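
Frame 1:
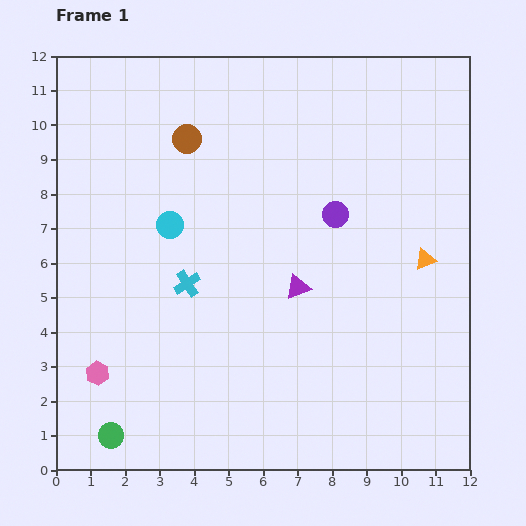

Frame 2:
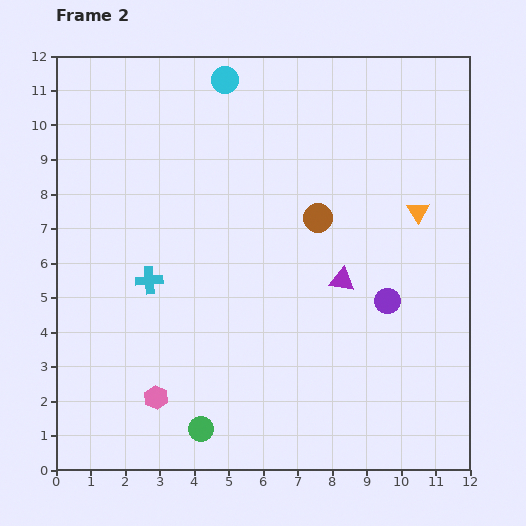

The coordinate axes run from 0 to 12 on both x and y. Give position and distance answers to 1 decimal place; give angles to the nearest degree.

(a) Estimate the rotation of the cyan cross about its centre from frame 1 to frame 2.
29° clockwise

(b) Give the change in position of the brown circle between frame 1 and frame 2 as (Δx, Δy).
(3.8, -2.3)

The brown circle was at (3.8, 9.6) in frame 1 and (7.6, 7.3) in frame 2.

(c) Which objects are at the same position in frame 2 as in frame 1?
none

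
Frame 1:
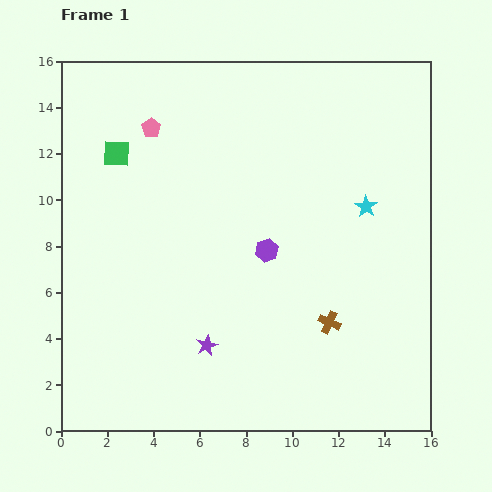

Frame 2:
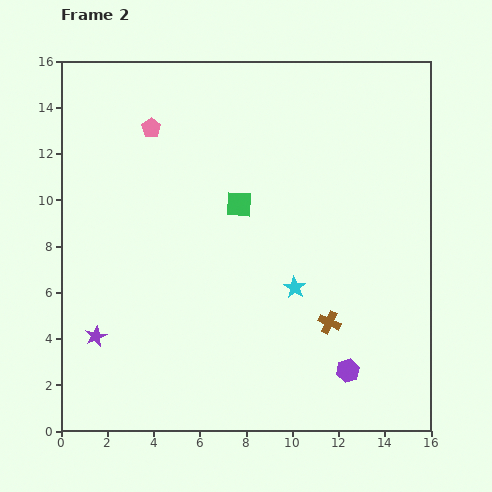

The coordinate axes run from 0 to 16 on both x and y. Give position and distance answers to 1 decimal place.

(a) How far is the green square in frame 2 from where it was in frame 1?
5.7

The green square moved from (2.4, 12.0) to (7.7, 9.8), a distance of √(5.3² + 2.2²) ≈ 5.7.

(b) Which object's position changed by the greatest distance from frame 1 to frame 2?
the purple hexagon

(moved 6.3; next 5.7)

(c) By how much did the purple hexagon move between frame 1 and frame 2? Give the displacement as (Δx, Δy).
(3.5, -5.2)

The purple hexagon was at (8.9, 7.8) in frame 1 and (12.4, 2.6) in frame 2.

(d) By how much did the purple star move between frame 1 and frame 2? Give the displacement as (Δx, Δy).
(-4.8, 0.4)

The purple star was at (6.3, 3.7) in frame 1 and (1.5, 4.1) in frame 2.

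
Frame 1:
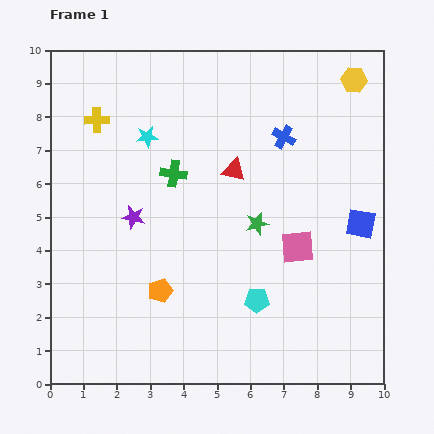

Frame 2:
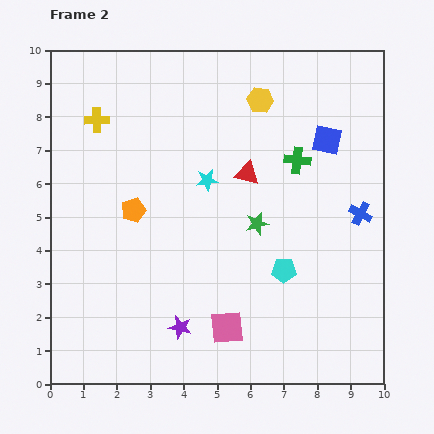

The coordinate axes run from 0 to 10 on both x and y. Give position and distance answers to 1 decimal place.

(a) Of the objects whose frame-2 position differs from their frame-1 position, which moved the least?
the red triangle

(moved 0.4)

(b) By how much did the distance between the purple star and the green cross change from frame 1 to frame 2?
+4.3

Distance in frame 1: 1.8. Distance in frame 2: 6.1.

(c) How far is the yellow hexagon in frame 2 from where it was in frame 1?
2.9

The yellow hexagon moved from (9.1, 9.1) to (6.3, 8.5), a distance of √(2.8² + 0.6²) ≈ 2.9.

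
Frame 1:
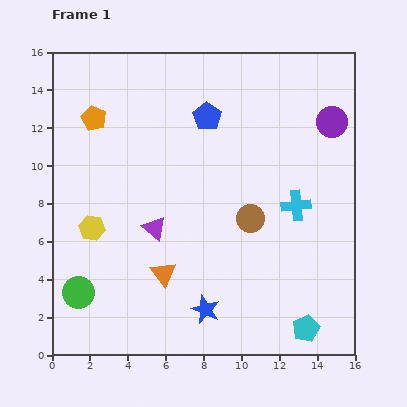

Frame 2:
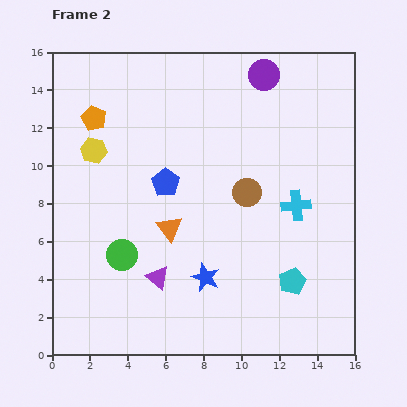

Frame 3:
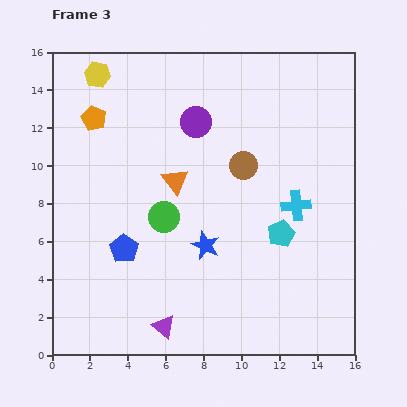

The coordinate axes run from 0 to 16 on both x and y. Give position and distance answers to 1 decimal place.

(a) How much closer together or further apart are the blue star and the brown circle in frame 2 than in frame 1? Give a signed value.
-0.4

Distance in frame 1: 5.4. Distance in frame 2: 5.0.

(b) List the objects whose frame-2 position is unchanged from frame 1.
the orange pentagon, the cyan cross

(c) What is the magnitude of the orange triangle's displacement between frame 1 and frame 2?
2.4

The orange triangle moved from (5.9, 4.3) to (6.2, 6.7), a distance of √(0.3² + 2.4²) ≈ 2.4.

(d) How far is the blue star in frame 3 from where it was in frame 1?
3.4

The blue star moved from (8.1, 2.4) to (8.1, 5.8), a distance of √(0.0² + 3.4²) ≈ 3.4.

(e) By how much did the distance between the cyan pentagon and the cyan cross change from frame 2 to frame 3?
-2.3

Distance in frame 2: 4.0. Distance in frame 3: 1.7.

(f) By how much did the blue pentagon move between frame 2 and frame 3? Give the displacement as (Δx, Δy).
(-2.2, -3.5)

The blue pentagon was at (6.0, 9.1) in frame 2 and (3.8, 5.6) in frame 3.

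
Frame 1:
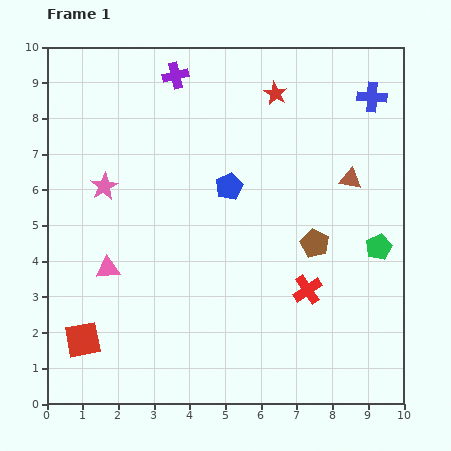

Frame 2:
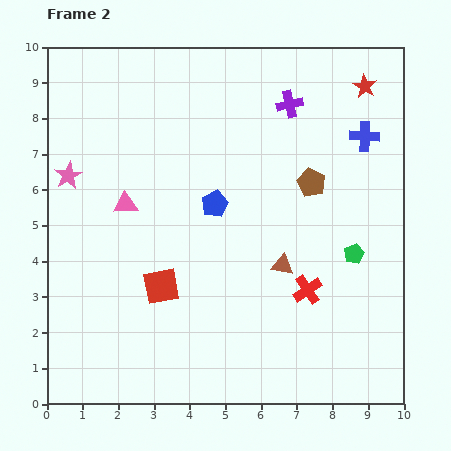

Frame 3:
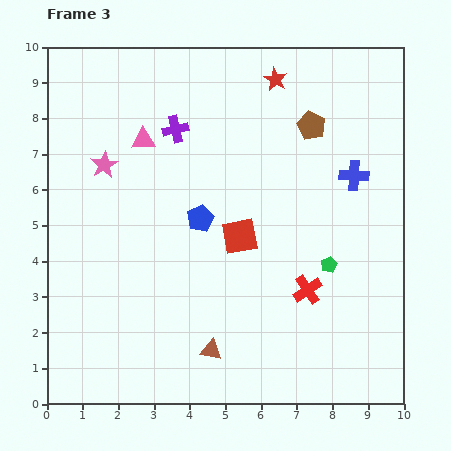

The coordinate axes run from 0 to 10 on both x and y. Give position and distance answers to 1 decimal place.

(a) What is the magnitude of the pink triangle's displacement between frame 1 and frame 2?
1.9

The pink triangle moved from (1.7, 3.8) to (2.2, 5.6), a distance of √(0.5² + 1.8²) ≈ 1.9.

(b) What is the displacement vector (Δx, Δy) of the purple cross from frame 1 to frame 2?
(3.2, -0.8)

The purple cross was at (3.6, 9.2) in frame 1 and (6.8, 8.4) in frame 2.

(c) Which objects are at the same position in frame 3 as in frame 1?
the red cross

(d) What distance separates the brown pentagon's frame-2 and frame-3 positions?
1.6

The brown pentagon moved from (7.4, 6.2) to (7.4, 7.8), a distance of √(0.0² + 1.6²) ≈ 1.6.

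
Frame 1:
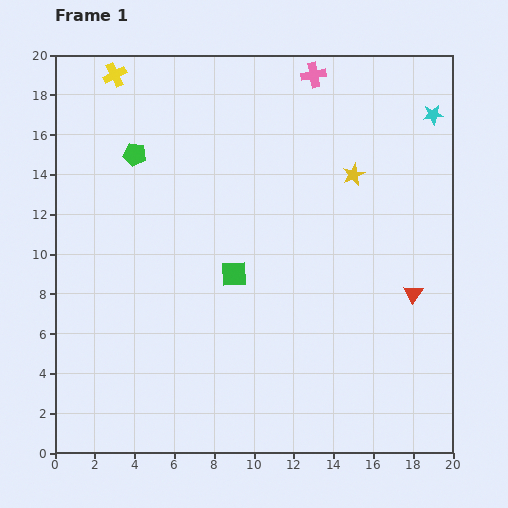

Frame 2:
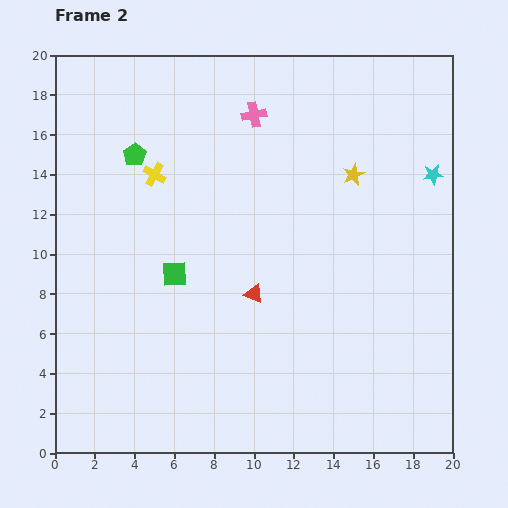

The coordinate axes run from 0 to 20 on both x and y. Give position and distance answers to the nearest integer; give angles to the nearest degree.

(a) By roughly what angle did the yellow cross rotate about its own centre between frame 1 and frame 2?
33° counter-clockwise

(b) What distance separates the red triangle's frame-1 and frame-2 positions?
8

The red triangle moved from (18, 8) to (10, 8), a distance of √(8² + 0²) ≈ 8.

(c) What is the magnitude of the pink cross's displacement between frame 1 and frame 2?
4

The pink cross moved from (13, 19) to (10, 17), a distance of √(3² + 2²) ≈ 4.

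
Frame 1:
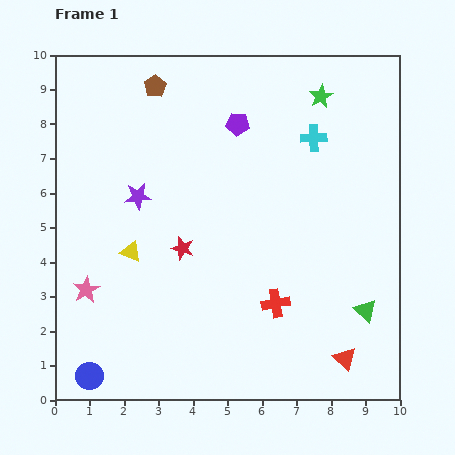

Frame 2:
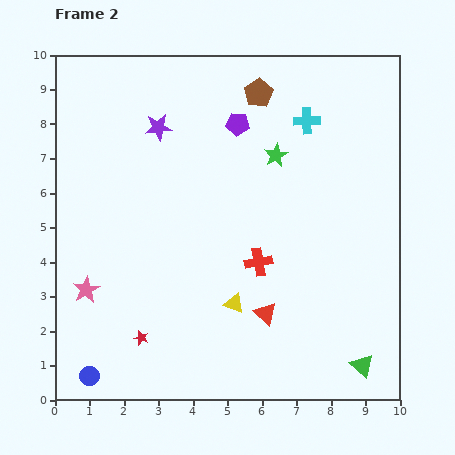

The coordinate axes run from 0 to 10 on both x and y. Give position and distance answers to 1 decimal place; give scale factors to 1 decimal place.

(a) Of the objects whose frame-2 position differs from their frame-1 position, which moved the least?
the cyan cross

(moved 0.5)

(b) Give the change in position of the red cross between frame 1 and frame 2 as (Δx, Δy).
(-0.5, 1.2)

The red cross was at (6.4, 2.8) in frame 1 and (5.9, 4.0) in frame 2.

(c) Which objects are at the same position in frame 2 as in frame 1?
the purple pentagon, the pink star, the blue circle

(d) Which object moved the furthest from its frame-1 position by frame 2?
the yellow triangle

(moved 3.4; next 3.0)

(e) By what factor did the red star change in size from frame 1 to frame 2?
0.6×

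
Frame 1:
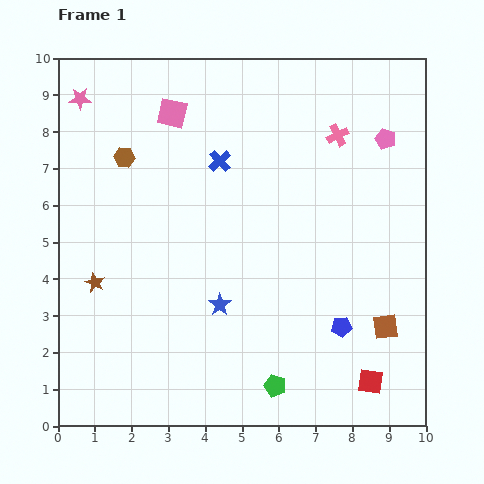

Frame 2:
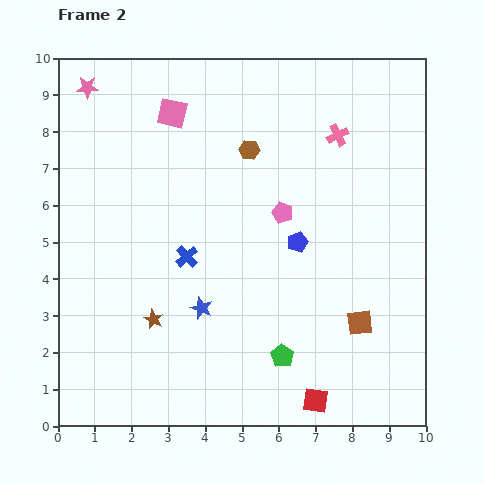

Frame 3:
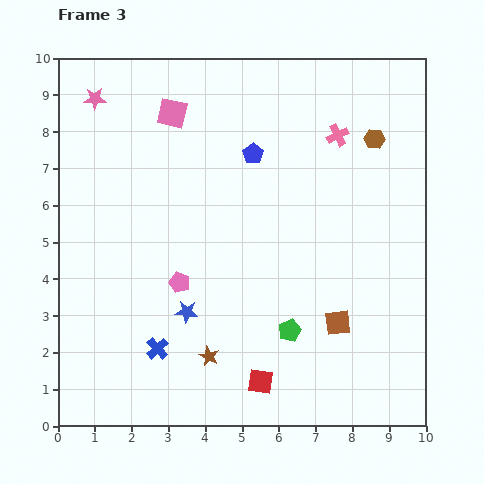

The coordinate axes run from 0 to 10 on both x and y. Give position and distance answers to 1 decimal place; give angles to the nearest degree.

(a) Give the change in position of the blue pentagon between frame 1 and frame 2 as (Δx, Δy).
(-1.2, 2.3)

The blue pentagon was at (7.7, 2.7) in frame 1 and (6.5, 5.0) in frame 2.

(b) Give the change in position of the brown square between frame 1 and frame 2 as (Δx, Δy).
(-0.7, 0.1)

The brown square was at (8.9, 2.7) in frame 1 and (8.2, 2.8) in frame 2.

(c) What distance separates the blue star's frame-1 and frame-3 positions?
0.9

The blue star moved from (4.4, 3.3) to (3.5, 3.1), a distance of √(0.9² + 0.2²) ≈ 0.9.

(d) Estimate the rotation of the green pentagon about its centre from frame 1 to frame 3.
31° clockwise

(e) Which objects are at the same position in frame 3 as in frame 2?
the pink square, the pink cross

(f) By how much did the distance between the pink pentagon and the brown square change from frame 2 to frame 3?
+0.7

Distance in frame 2: 3.7. Distance in frame 3: 4.4.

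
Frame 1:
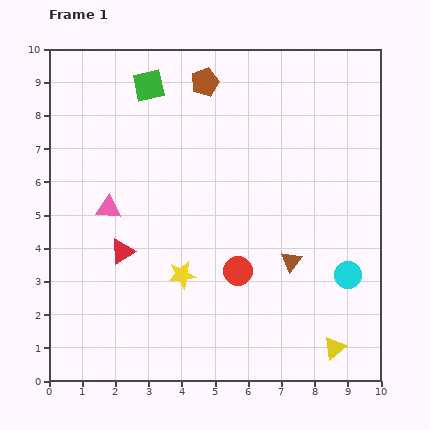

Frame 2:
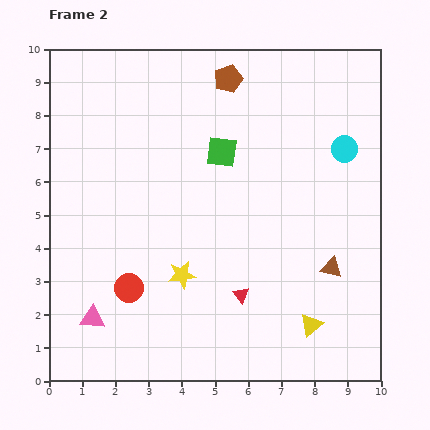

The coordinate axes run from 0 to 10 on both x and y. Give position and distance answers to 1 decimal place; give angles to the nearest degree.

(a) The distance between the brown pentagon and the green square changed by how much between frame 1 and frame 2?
+0.5

Distance in frame 1: 1.7. Distance in frame 2: 2.2.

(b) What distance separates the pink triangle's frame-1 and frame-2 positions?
3.3

The pink triangle moved from (1.8, 5.2) to (1.3, 1.9), a distance of √(0.5² + 3.3²) ≈ 3.3.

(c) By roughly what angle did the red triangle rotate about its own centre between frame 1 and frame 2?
37° counter-clockwise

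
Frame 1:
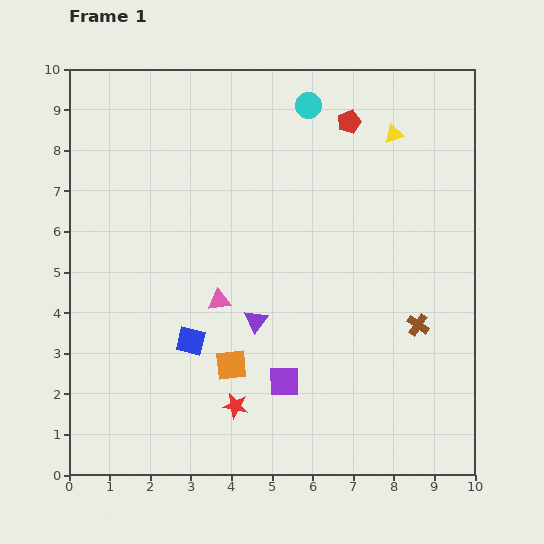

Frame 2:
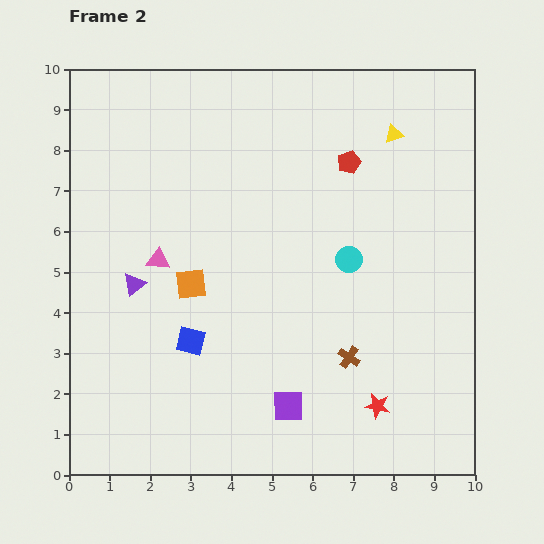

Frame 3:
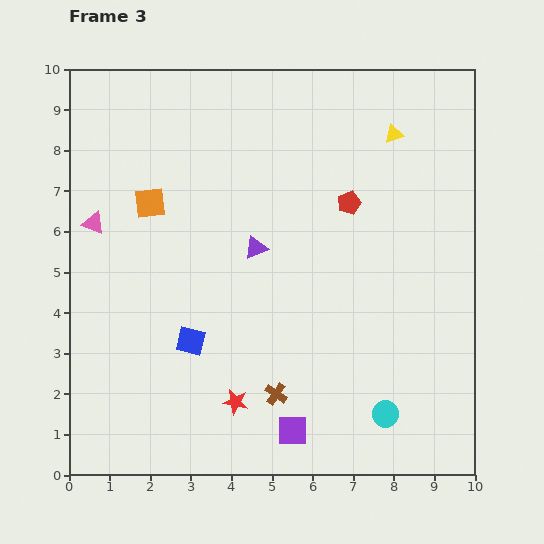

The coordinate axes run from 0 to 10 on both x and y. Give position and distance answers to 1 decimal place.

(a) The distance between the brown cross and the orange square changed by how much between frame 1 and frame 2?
-0.4

Distance in frame 1: 4.7. Distance in frame 2: 4.3.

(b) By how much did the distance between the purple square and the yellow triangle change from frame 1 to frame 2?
+0.5

Distance in frame 1: 6.7. Distance in frame 2: 7.2.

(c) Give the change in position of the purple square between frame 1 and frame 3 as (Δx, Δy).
(0.2, -1.2)

The purple square was at (5.3, 2.3) in frame 1 and (5.5, 1.1) in frame 3.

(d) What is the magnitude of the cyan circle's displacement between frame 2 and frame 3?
3.9

The cyan circle moved from (6.9, 5.3) to (7.8, 1.5), a distance of √(0.9² + 3.8²) ≈ 3.9.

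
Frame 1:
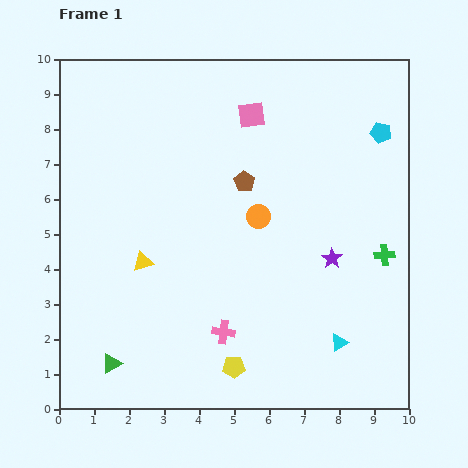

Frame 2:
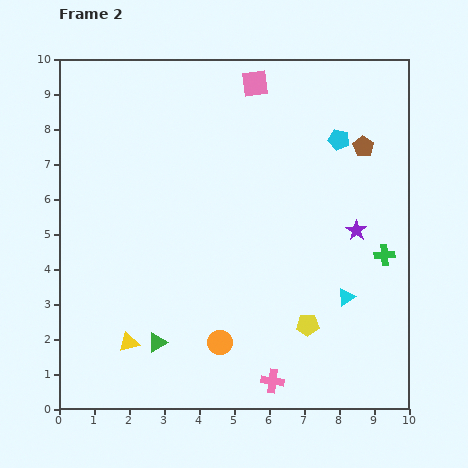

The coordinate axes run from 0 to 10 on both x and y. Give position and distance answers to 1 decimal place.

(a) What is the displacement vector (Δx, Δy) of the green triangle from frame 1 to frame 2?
(1.3, 0.6)

The green triangle was at (1.5, 1.3) in frame 1 and (2.8, 1.9) in frame 2.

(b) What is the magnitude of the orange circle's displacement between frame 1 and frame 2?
3.8

The orange circle moved from (5.7, 5.5) to (4.6, 1.9), a distance of √(1.1² + 3.6²) ≈ 3.8.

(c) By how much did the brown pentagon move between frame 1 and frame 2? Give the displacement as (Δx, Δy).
(3.4, 1.0)

The brown pentagon was at (5.3, 6.5) in frame 1 and (8.7, 7.5) in frame 2.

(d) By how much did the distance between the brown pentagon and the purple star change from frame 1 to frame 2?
-0.9

Distance in frame 1: 3.3. Distance in frame 2: 2.4.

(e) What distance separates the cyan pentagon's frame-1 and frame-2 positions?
1.2

The cyan pentagon moved from (9.2, 7.9) to (8.0, 7.7), a distance of √(1.2² + 0.2²) ≈ 1.2.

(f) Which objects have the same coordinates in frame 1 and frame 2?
the green cross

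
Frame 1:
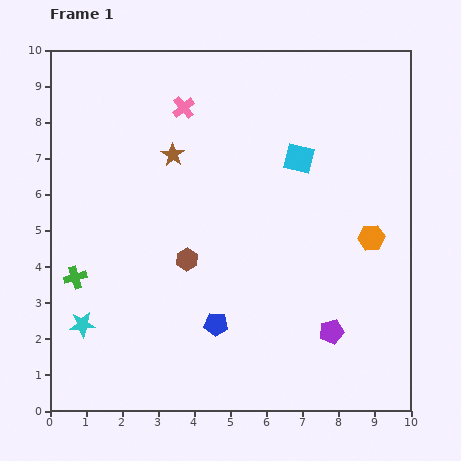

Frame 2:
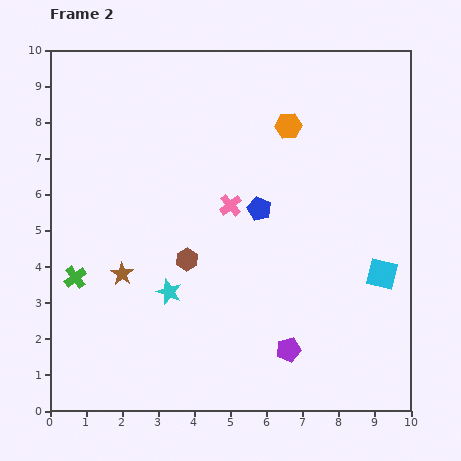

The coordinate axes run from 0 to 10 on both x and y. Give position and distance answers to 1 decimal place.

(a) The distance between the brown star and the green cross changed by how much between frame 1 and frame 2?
-3.0

Distance in frame 1: 4.3. Distance in frame 2: 1.3.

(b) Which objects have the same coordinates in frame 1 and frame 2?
the brown hexagon, the green cross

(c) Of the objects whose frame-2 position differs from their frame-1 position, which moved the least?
the purple pentagon

(moved 1.3)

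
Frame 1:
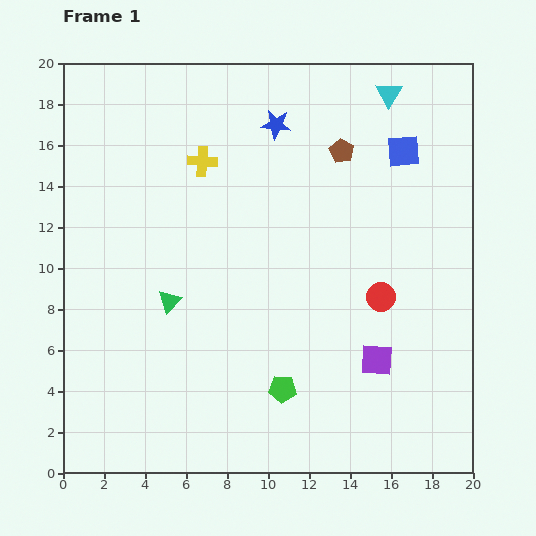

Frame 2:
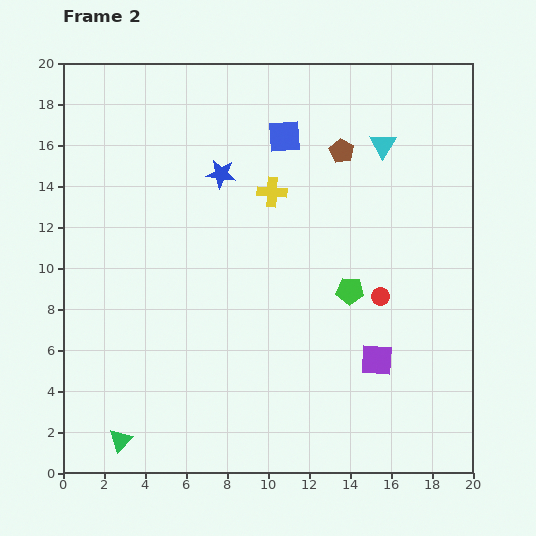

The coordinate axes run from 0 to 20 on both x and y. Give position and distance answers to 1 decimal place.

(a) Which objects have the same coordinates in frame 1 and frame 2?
the purple square, the red circle, the brown pentagon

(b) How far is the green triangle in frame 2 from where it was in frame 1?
7.2

The green triangle moved from (5.2, 8.4) to (2.8, 1.6), a distance of √(2.4² + 6.8²) ≈ 7.2.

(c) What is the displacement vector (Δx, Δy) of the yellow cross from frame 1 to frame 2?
(3.4, -1.5)

The yellow cross was at (6.8, 15.2) in frame 1 and (10.2, 13.7) in frame 2.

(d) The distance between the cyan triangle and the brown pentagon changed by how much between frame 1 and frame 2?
-1.6

Distance in frame 1: 3.6. Distance in frame 2: 2.0.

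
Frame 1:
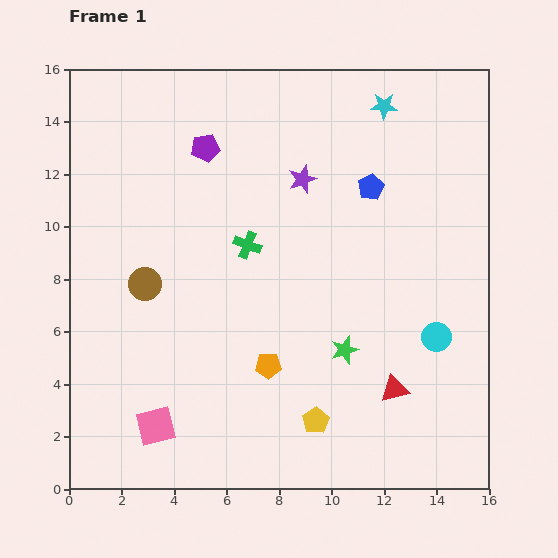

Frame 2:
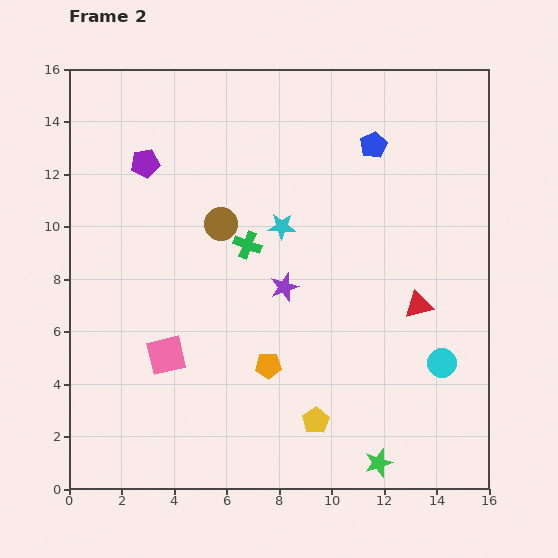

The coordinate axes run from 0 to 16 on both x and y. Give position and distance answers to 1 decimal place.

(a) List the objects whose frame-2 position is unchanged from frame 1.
the green cross, the orange pentagon, the yellow pentagon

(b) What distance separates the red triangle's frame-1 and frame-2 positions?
3.3

The red triangle moved from (12.4, 3.8) to (13.3, 7.0), a distance of √(0.9² + 3.2²) ≈ 3.3.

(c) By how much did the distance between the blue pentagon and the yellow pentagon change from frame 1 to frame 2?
+1.6

Distance in frame 1: 9.1. Distance in frame 2: 10.7.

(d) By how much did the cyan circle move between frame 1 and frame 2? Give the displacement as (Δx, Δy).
(0.2, -1.0)

The cyan circle was at (14.0, 5.8) in frame 1 and (14.2, 4.8) in frame 2.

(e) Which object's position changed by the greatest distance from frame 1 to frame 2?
the cyan star

(moved 6.0; next 4.5)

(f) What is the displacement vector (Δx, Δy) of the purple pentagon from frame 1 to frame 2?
(-2.3, -0.6)

The purple pentagon was at (5.2, 13.0) in frame 1 and (2.9, 12.4) in frame 2.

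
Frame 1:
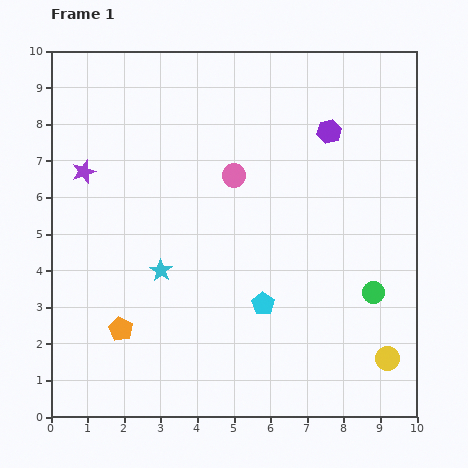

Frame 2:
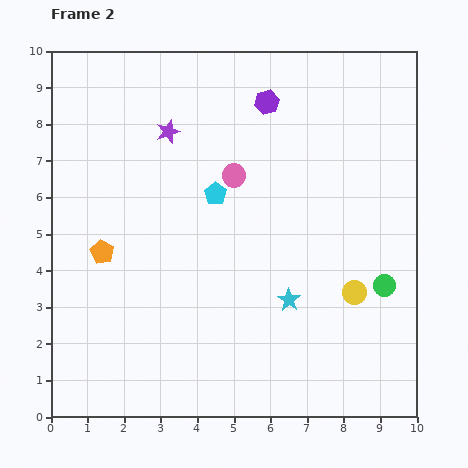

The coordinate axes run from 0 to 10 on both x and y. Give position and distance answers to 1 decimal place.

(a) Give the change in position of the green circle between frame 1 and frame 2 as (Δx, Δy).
(0.3, 0.2)

The green circle was at (8.8, 3.4) in frame 1 and (9.1, 3.6) in frame 2.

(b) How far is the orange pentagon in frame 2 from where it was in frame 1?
2.2

The orange pentagon moved from (1.9, 2.4) to (1.4, 4.5), a distance of √(0.5² + 2.1²) ≈ 2.2.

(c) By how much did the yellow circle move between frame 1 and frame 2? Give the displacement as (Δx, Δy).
(-0.9, 1.8)

The yellow circle was at (9.2, 1.6) in frame 1 and (8.3, 3.4) in frame 2.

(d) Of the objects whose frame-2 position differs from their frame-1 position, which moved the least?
the green circle

(moved 0.4)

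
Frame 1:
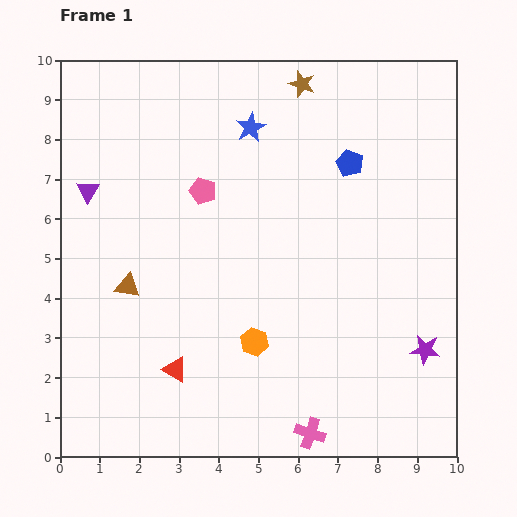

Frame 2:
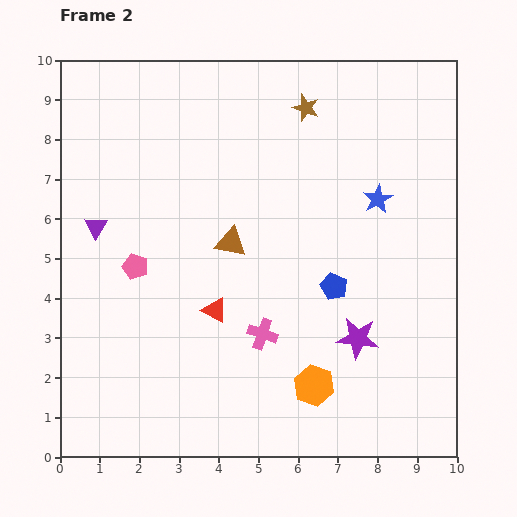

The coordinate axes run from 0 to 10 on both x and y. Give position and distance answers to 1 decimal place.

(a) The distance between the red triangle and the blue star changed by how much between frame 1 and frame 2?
-1.4

Distance in frame 1: 6.4. Distance in frame 2: 5.0.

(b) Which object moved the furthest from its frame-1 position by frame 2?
the blue star

(moved 3.7; next 3.1)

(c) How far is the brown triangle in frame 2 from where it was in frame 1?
2.8

The brown triangle moved from (1.7, 4.3) to (4.3, 5.4), a distance of √(2.6² + 1.1²) ≈ 2.8.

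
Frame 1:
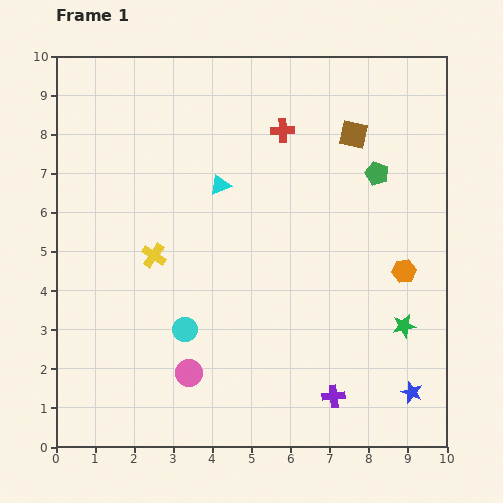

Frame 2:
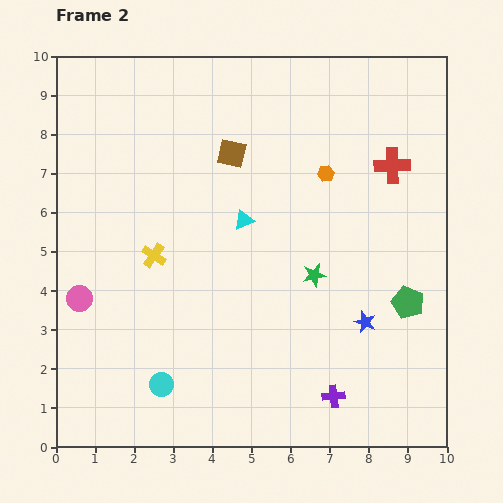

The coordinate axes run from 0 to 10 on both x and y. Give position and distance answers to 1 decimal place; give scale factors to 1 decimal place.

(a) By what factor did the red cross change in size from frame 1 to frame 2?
1.5×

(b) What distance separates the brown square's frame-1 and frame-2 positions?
3.1

The brown square moved from (7.6, 8.0) to (4.5, 7.5), a distance of √(3.1² + 0.5²) ≈ 3.1.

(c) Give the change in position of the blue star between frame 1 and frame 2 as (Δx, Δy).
(-1.2, 1.8)

The blue star was at (9.1, 1.4) in frame 1 and (7.9, 3.2) in frame 2.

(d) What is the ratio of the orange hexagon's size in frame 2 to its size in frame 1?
0.7×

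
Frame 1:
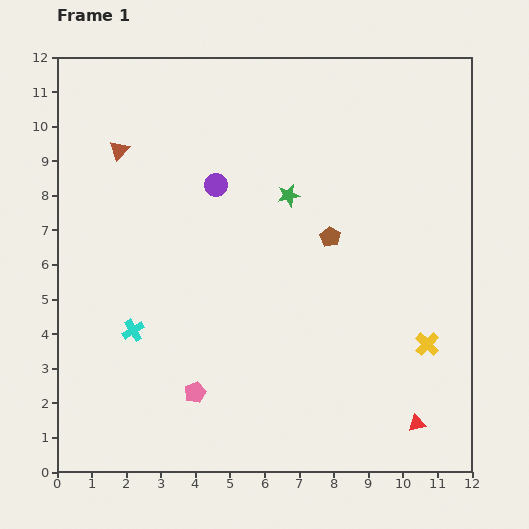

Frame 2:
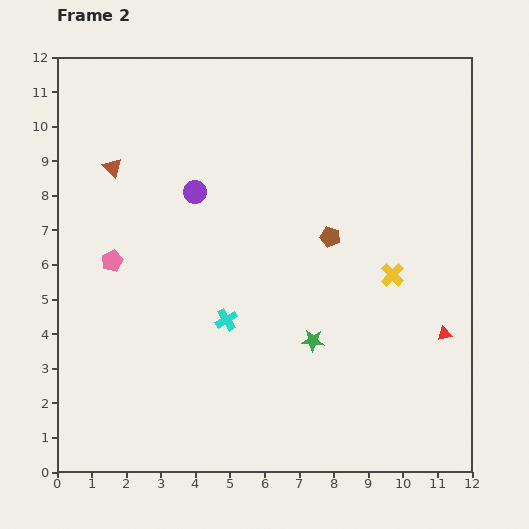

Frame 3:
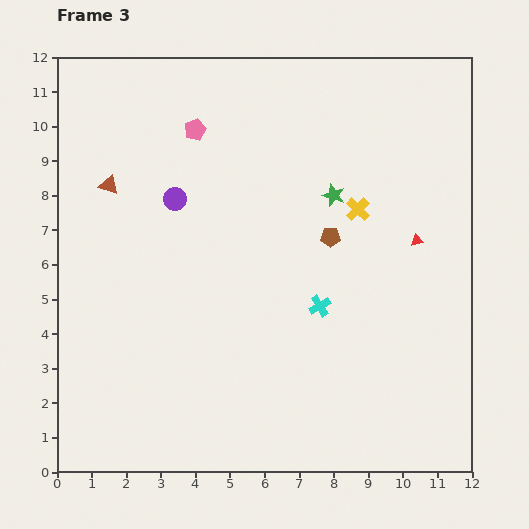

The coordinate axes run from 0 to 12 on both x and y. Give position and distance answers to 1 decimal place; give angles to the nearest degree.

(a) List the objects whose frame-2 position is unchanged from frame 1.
the brown pentagon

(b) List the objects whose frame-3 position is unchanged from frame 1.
the brown pentagon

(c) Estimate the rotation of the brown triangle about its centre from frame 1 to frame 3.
52° counter-clockwise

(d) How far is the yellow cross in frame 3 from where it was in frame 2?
2.1

The yellow cross moved from (9.7, 5.7) to (8.7, 7.6), a distance of √(1.0² + 1.9²) ≈ 2.1.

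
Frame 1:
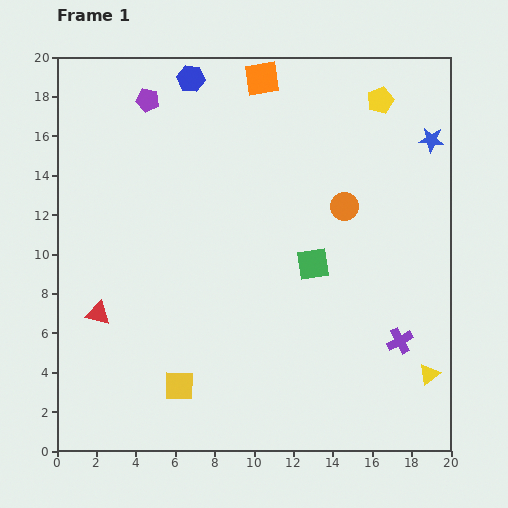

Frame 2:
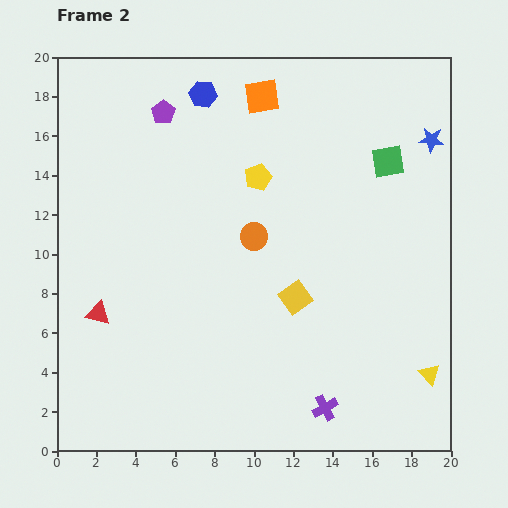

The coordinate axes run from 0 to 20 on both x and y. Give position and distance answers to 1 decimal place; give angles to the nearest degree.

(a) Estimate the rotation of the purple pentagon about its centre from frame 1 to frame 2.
25° clockwise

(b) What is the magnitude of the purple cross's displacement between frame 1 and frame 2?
5.1

The purple cross moved from (17.4, 5.6) to (13.6, 2.2), a distance of √(3.8² + 3.4²) ≈ 5.1.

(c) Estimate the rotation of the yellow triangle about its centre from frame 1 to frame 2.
34° counter-clockwise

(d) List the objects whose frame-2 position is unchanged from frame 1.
the red triangle, the blue star, the yellow triangle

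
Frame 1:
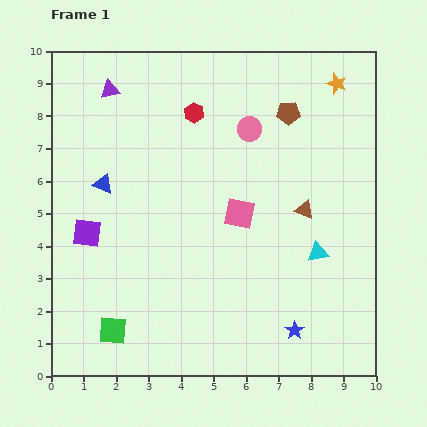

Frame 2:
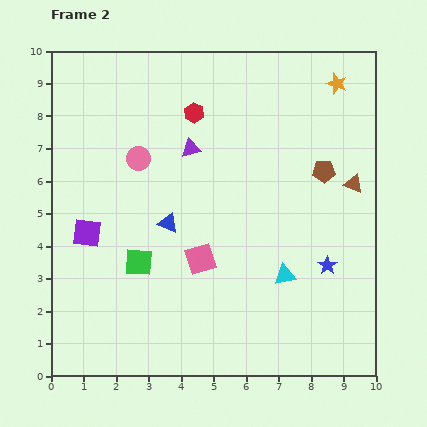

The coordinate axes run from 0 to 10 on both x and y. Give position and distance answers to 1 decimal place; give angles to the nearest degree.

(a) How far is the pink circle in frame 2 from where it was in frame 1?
3.5

The pink circle moved from (6.1, 7.6) to (2.7, 6.7), a distance of √(3.4² + 0.9²) ≈ 3.5.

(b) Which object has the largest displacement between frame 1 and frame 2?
the pink circle

(moved 3.5; next 3.1)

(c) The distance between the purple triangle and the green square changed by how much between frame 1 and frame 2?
-3.6

Distance in frame 1: 7.4. Distance in frame 2: 3.8.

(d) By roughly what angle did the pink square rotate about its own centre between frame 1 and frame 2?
28° counter-clockwise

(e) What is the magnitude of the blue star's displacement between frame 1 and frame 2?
2.2

The blue star moved from (7.5, 1.4) to (8.5, 3.4), a distance of √(1.0² + 2.0²) ≈ 2.2.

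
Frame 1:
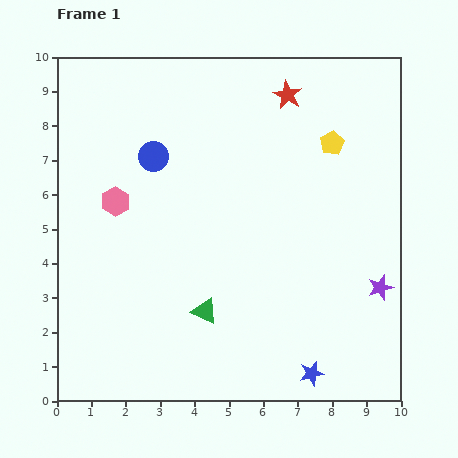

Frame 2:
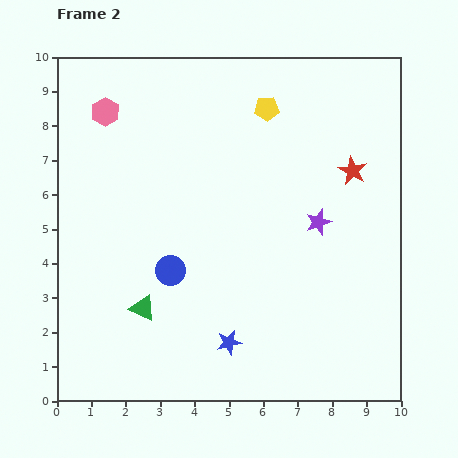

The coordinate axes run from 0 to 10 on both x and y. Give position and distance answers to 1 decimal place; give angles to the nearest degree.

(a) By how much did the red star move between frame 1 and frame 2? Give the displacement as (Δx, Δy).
(1.9, -2.2)

The red star was at (6.7, 8.9) in frame 1 and (8.6, 6.7) in frame 2.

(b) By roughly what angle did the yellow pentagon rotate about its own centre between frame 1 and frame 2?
27° clockwise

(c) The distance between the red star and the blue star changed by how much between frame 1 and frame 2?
-1.9

Distance in frame 1: 8.1. Distance in frame 2: 6.2.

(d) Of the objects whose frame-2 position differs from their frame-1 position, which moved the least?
the green triangle

(moved 1.8)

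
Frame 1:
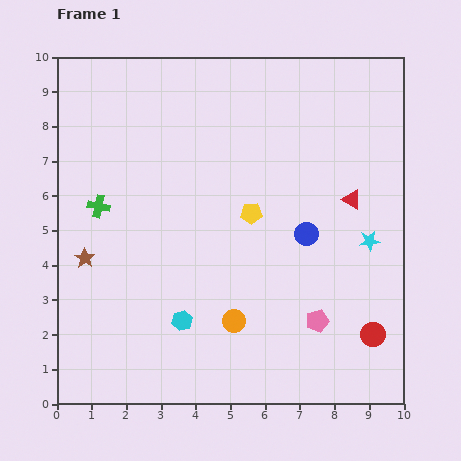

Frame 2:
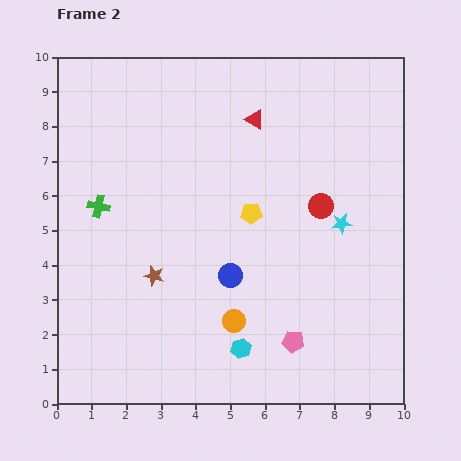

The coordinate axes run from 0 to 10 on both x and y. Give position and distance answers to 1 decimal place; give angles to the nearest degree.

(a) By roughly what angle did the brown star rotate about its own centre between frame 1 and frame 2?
18° counter-clockwise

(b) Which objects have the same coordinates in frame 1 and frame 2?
the green cross, the orange circle, the yellow pentagon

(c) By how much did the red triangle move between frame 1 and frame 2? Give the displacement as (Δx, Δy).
(-2.8, 2.3)

The red triangle was at (8.5, 5.9) in frame 1 and (5.7, 8.2) in frame 2.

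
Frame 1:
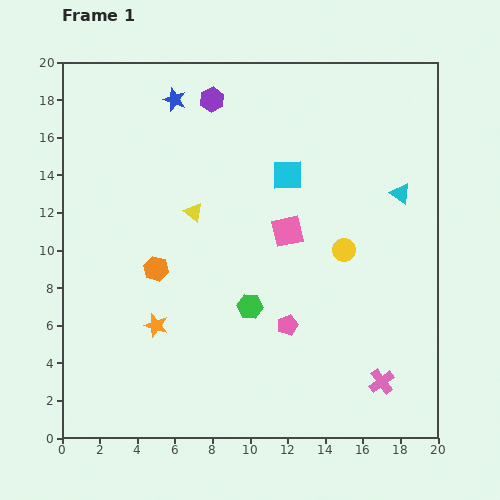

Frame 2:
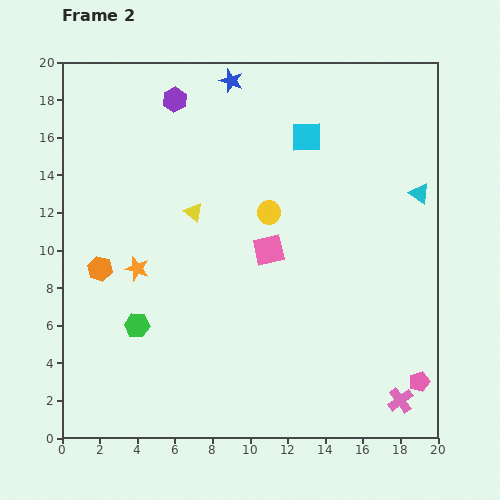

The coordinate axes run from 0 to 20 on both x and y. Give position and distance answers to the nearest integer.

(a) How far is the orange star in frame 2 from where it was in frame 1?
3

The orange star moved from (5, 6) to (4, 9), a distance of √(1² + 3²) ≈ 3.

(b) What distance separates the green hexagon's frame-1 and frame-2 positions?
6

The green hexagon moved from (10, 7) to (4, 6), a distance of √(6² + 1²) ≈ 6.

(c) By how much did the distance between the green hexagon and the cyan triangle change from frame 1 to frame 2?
+7

Distance in frame 1: 10. Distance in frame 2: 17.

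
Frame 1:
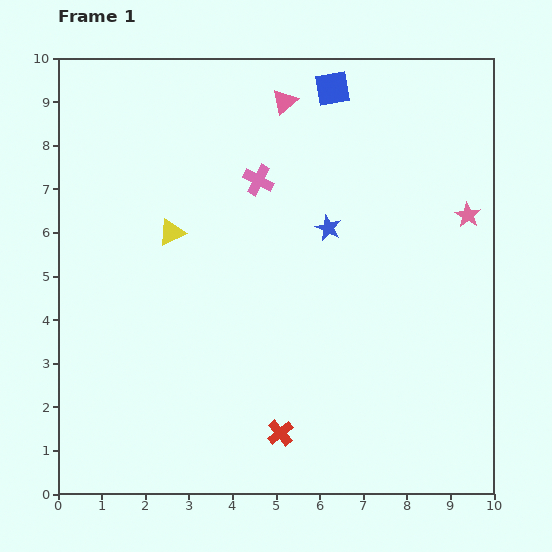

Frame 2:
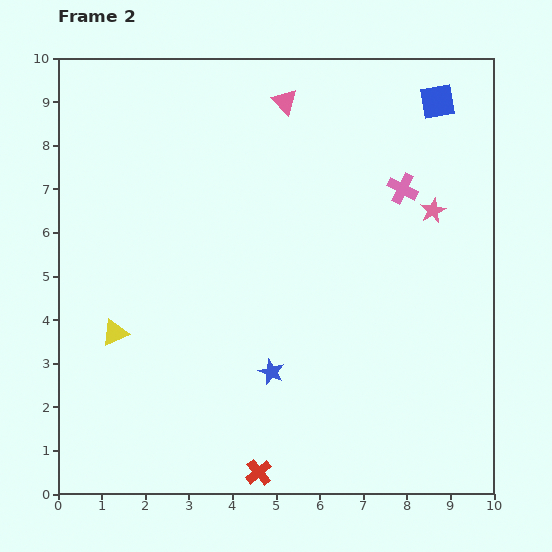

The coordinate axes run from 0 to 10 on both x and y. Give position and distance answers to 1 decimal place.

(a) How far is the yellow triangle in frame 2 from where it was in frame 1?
2.6

The yellow triangle moved from (2.6, 6.0) to (1.3, 3.7), a distance of √(1.3² + 2.3²) ≈ 2.6.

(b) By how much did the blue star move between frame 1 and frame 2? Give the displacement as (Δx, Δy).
(-1.3, -3.3)

The blue star was at (6.2, 6.1) in frame 1 and (4.9, 2.8) in frame 2.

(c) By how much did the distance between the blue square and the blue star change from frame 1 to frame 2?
+4.1

Distance in frame 1: 3.2. Distance in frame 2: 7.3.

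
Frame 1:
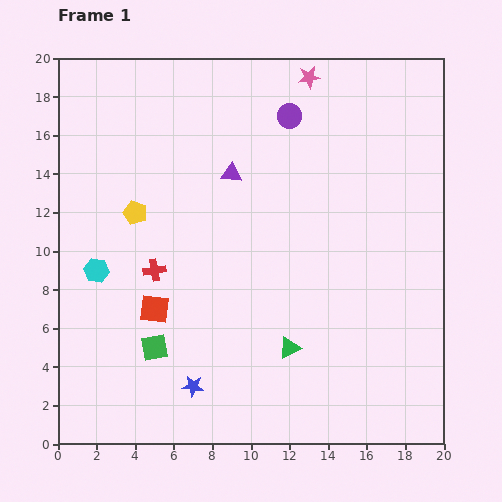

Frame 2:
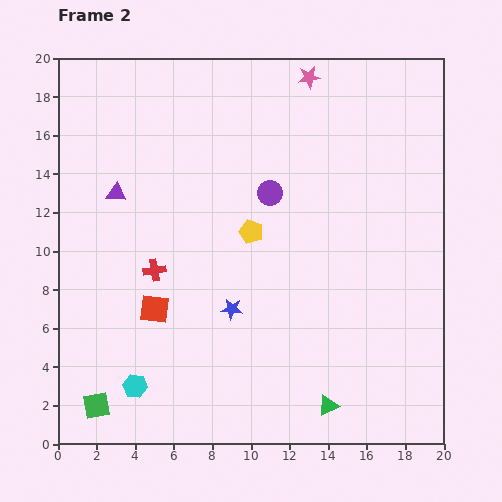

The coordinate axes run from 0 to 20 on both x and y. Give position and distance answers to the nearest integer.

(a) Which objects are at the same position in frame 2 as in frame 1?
the red cross, the red square, the pink star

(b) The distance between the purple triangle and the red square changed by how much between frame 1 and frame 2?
-2

Distance in frame 1: 8. Distance in frame 2: 6.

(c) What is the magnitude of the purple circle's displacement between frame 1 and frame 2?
4

The purple circle moved from (12, 17) to (11, 13), a distance of √(1² + 4²) ≈ 4.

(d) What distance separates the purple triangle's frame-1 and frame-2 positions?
6

The purple triangle moved from (9, 14) to (3, 13), a distance of √(6² + 1²) ≈ 6.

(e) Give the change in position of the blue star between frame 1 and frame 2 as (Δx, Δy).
(2, 4)

The blue star was at (7, 3) in frame 1 and (9, 7) in frame 2.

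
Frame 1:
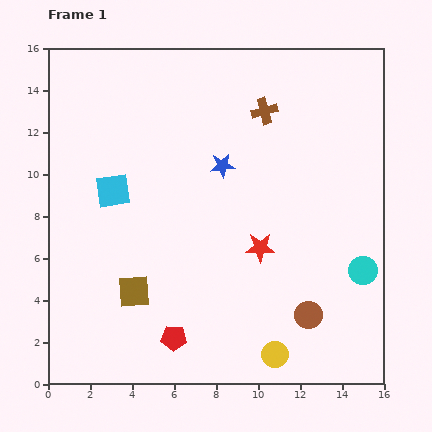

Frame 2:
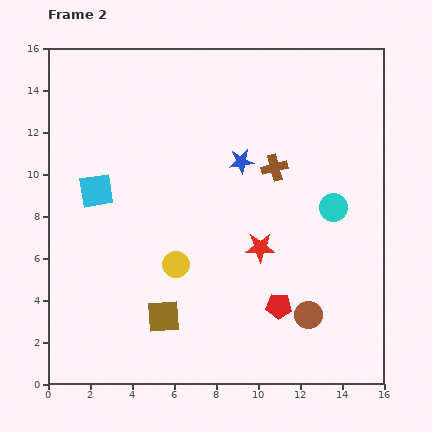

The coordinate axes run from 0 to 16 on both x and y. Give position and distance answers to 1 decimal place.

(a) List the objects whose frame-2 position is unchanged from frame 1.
the red star, the brown circle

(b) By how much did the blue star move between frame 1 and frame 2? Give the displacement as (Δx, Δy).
(0.9, 0.2)

The blue star was at (8.3, 10.4) in frame 1 and (9.2, 10.6) in frame 2.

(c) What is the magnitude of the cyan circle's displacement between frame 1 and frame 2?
3.3

The cyan circle moved from (15.0, 5.4) to (13.6, 8.4), a distance of √(1.4² + 3.0²) ≈ 3.3.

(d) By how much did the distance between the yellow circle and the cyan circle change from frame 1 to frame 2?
+2.2

Distance in frame 1: 5.8. Distance in frame 2: 8.0.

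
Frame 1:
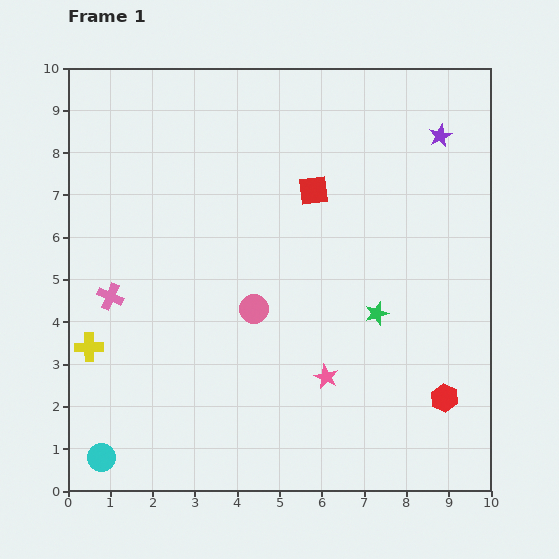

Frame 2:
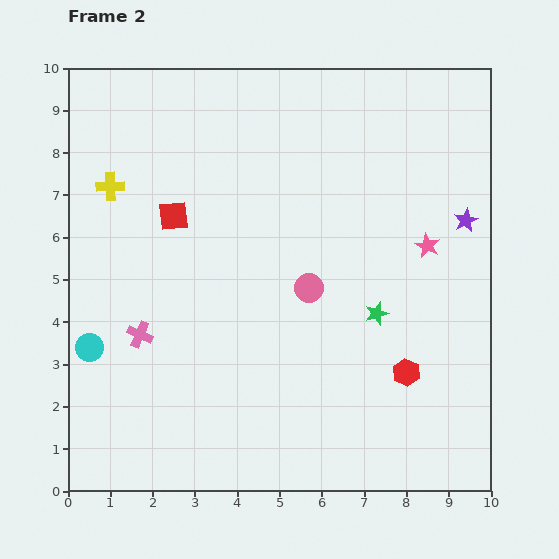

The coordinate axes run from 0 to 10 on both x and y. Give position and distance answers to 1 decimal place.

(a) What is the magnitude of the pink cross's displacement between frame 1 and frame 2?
1.1

The pink cross moved from (1.0, 4.6) to (1.7, 3.7), a distance of √(0.7² + 0.9²) ≈ 1.1.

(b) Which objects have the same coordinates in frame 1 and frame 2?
the green star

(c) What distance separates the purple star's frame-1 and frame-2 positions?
2.1

The purple star moved from (8.8, 8.4) to (9.4, 6.4), a distance of √(0.6² + 2.0²) ≈ 2.1.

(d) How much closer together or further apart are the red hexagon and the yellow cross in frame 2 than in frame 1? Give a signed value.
-0.2

Distance in frame 1: 8.5. Distance in frame 2: 8.3.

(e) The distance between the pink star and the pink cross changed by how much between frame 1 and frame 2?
+1.7

Distance in frame 1: 5.4. Distance in frame 2: 7.1.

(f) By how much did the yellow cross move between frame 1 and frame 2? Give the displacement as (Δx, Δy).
(0.5, 3.8)

The yellow cross was at (0.5, 3.4) in frame 1 and (1.0, 7.2) in frame 2.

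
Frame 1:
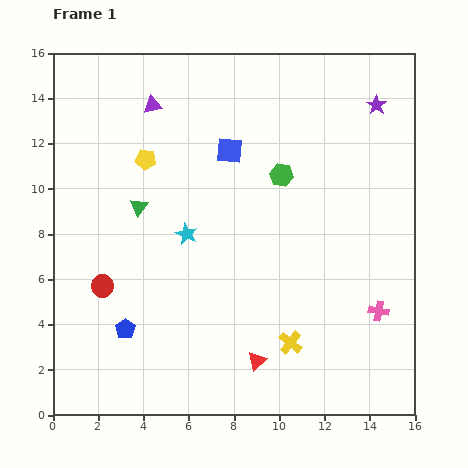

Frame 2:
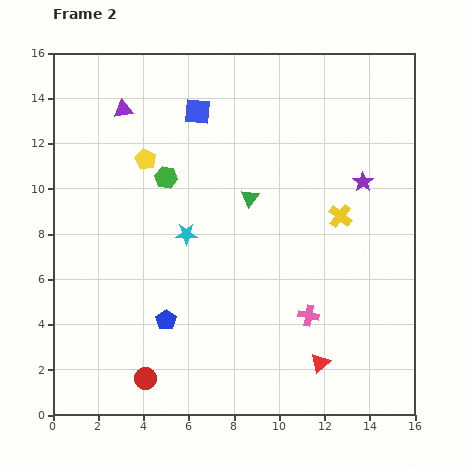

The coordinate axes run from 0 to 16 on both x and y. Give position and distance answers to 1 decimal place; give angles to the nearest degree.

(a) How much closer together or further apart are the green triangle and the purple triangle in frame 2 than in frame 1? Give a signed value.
+2.3

Distance in frame 1: 4.5. Distance in frame 2: 6.8.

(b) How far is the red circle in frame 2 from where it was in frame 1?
4.5

The red circle moved from (2.2, 5.7) to (4.1, 1.6), a distance of √(1.9² + 4.1²) ≈ 4.5.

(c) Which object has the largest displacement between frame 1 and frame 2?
the yellow cross

(moved 6.0; next 5.1)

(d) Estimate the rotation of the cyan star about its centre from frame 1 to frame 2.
26° counter-clockwise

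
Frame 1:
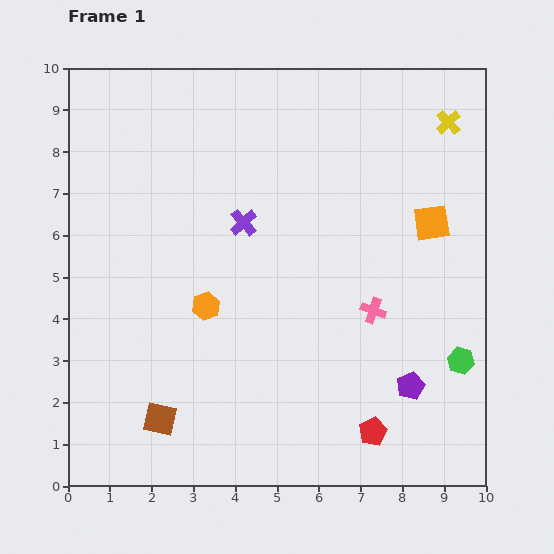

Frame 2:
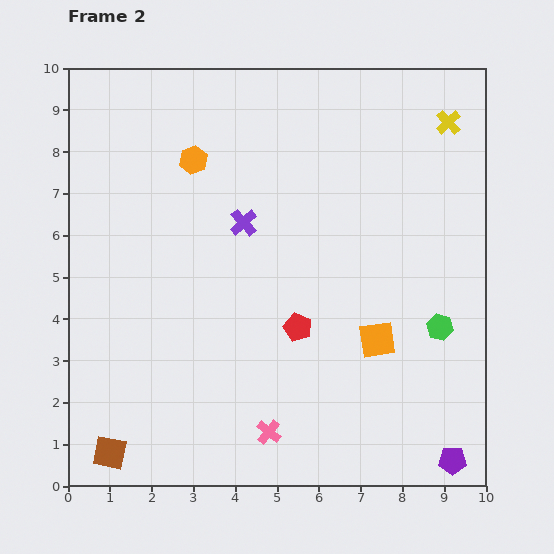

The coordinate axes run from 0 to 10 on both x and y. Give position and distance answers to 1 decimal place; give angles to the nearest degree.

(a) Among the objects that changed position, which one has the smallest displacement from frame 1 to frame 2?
the green hexagon

(moved 0.9)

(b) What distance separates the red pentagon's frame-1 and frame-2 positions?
3.1

The red pentagon moved from (7.3, 1.3) to (5.5, 3.8), a distance of √(1.8² + 2.5²) ≈ 3.1.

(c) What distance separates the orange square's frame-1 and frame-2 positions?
3.1

The orange square moved from (8.7, 6.3) to (7.4, 3.5), a distance of √(1.3² + 2.8²) ≈ 3.1.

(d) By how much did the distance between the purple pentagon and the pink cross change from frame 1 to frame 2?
+2.5

Distance in frame 1: 2.0. Distance in frame 2: 4.5.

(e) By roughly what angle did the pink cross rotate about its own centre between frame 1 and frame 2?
20° clockwise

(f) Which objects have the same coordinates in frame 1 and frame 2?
the purple cross, the yellow cross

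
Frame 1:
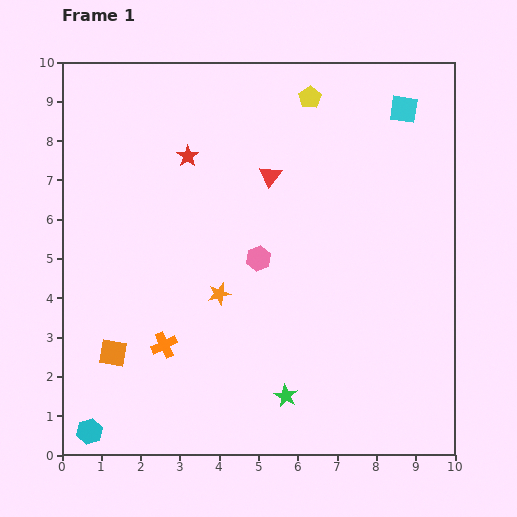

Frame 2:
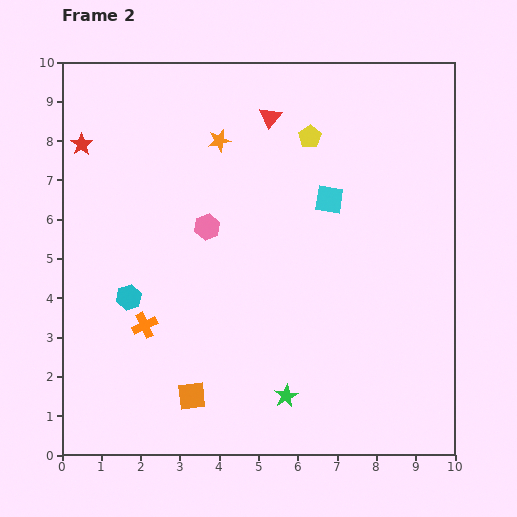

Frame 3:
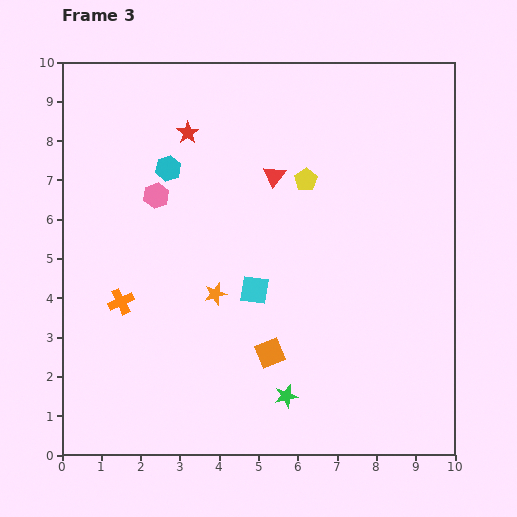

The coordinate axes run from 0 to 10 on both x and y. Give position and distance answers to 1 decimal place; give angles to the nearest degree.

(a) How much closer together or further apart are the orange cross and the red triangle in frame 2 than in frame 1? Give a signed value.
+1.1

Distance in frame 1: 5.1. Distance in frame 2: 6.2.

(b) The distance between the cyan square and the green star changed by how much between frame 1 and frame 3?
-5.1

Distance in frame 1: 7.9. Distance in frame 3: 2.8.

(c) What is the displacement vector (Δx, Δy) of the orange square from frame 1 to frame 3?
(4.0, 0.0)

The orange square was at (1.3, 2.6) in frame 1 and (5.3, 2.6) in frame 3.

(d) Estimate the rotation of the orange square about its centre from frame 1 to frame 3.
33° counter-clockwise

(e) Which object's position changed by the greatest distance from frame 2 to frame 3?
the orange star

(moved 3.9; next 3.4)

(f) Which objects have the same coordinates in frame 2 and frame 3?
the green star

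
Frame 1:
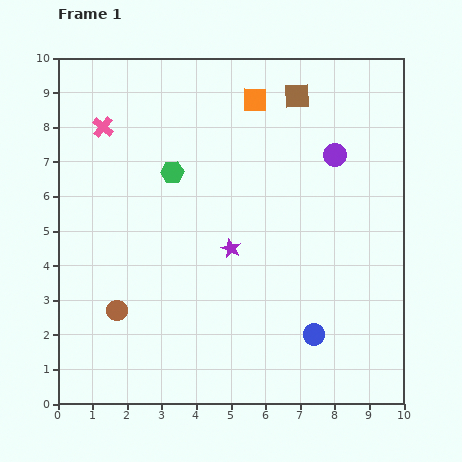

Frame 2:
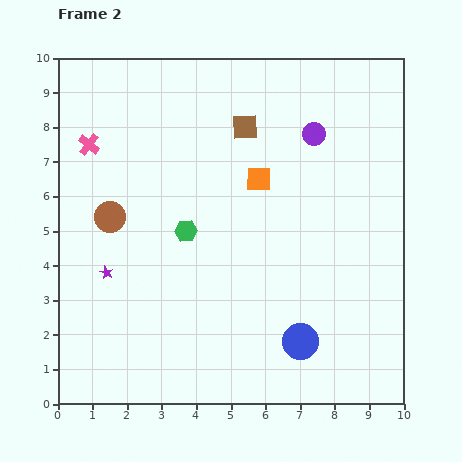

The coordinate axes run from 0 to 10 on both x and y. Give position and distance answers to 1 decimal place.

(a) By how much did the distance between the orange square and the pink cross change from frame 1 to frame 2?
+0.5

Distance in frame 1: 4.5. Distance in frame 2: 5.0.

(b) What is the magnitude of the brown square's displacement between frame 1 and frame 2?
1.7

The brown square moved from (6.9, 8.9) to (5.4, 8.0), a distance of √(1.5² + 0.9²) ≈ 1.7.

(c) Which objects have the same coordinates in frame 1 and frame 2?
none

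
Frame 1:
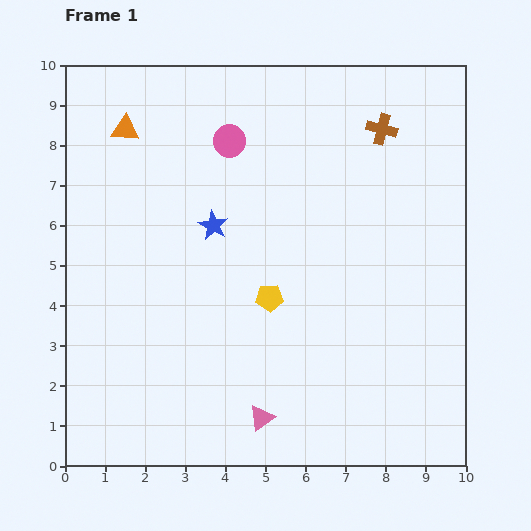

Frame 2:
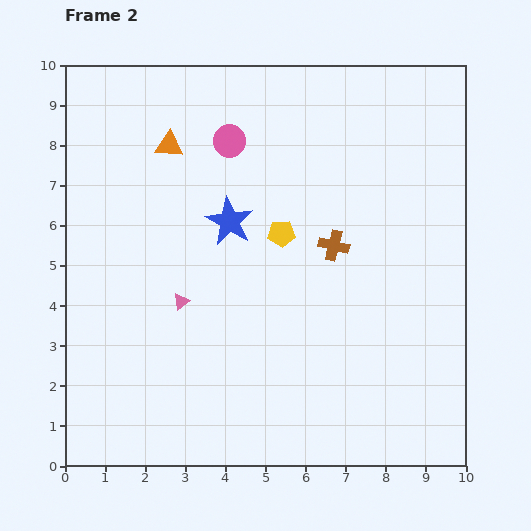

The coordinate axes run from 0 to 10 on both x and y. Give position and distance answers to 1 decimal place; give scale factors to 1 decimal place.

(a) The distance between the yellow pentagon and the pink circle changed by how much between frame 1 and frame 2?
-1.4

Distance in frame 1: 4.0. Distance in frame 2: 2.6.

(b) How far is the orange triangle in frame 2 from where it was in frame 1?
1.2

The orange triangle moved from (1.5, 8.4) to (2.6, 8.0), a distance of √(1.1² + 0.4²) ≈ 1.2.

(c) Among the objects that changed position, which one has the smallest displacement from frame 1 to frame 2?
the blue star

(moved 0.4)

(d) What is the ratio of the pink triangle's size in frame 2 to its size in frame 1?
0.7×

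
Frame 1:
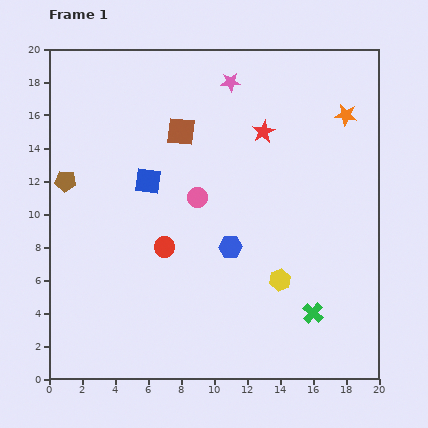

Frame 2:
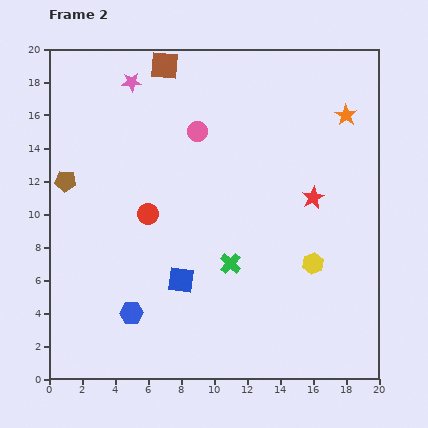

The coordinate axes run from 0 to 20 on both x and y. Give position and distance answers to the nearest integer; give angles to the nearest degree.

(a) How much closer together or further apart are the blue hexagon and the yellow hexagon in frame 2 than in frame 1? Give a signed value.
+7

Distance in frame 1: 4. Distance in frame 2: 11.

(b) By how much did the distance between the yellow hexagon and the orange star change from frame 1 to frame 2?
-2

Distance in frame 1: 11. Distance in frame 2: 9.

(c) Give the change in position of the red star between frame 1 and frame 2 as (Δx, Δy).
(3, -4)

The red star was at (13, 15) in frame 1 and (16, 11) in frame 2.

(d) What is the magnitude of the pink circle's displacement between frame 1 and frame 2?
4

The pink circle moved from (9, 11) to (9, 15), a distance of √(0² + 4²) ≈ 4.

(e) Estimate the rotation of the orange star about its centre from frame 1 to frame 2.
25° clockwise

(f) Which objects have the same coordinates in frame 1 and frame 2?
the brown pentagon, the orange star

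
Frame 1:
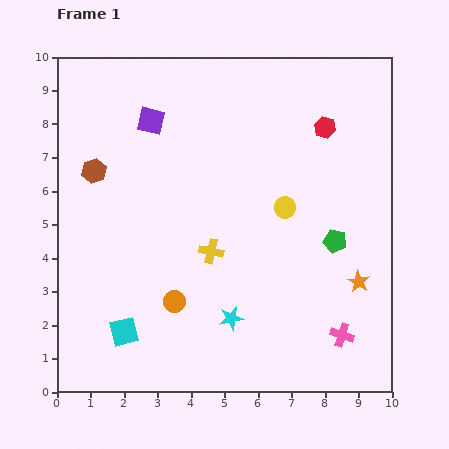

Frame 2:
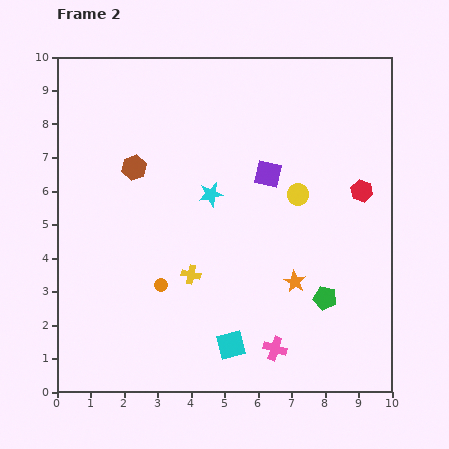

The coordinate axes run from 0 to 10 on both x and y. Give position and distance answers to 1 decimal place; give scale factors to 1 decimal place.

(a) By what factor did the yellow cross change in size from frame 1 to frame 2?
0.8×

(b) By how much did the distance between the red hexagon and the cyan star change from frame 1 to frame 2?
-1.9

Distance in frame 1: 6.4. Distance in frame 2: 4.5.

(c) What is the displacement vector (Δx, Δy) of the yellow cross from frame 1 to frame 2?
(-0.6, -0.7)

The yellow cross was at (4.6, 4.2) in frame 1 and (4.0, 3.5) in frame 2.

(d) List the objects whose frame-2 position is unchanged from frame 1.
none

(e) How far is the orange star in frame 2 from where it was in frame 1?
1.9

The orange star moved from (9.0, 3.3) to (7.1, 3.3), a distance of √(1.9² + 0.0²) ≈ 1.9.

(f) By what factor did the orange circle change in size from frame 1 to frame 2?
0.6×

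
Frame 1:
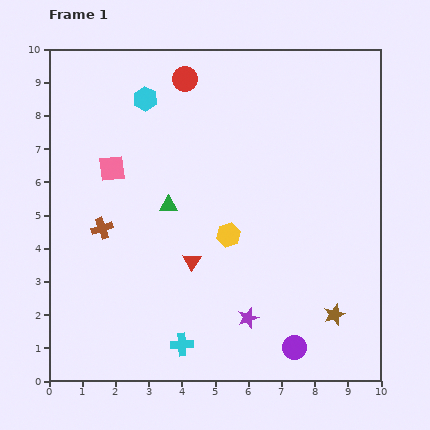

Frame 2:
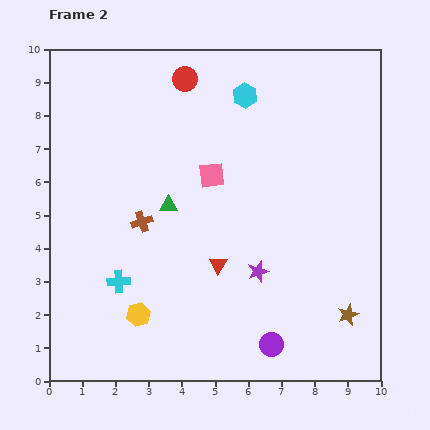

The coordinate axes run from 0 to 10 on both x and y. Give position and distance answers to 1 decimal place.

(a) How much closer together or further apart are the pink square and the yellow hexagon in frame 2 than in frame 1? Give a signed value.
+0.7

Distance in frame 1: 4.0. Distance in frame 2: 4.7.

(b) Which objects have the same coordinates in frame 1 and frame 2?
the red circle, the green triangle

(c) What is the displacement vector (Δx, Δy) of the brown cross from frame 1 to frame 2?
(1.2, 0.2)

The brown cross was at (1.6, 4.6) in frame 1 and (2.8, 4.8) in frame 2.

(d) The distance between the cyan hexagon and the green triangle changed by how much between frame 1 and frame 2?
+0.7

Distance in frame 1: 3.3. Distance in frame 2: 4.0.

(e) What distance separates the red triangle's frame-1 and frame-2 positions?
0.8

The red triangle moved from (4.3, 3.6) to (5.1, 3.5), a distance of √(0.8² + 0.1²) ≈ 0.8.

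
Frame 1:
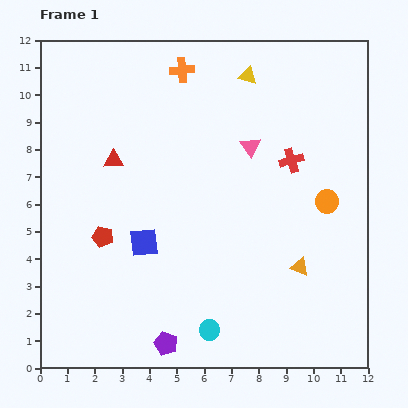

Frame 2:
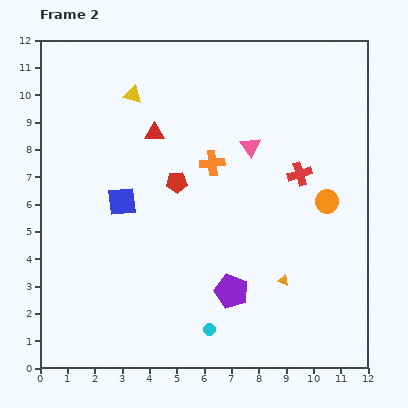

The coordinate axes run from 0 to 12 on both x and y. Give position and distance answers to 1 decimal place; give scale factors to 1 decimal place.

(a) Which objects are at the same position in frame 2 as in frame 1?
the orange circle, the cyan circle, the pink triangle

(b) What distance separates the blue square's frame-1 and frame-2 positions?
1.7

The blue square moved from (3.8, 4.6) to (3.0, 6.1), a distance of √(0.8² + 1.5²) ≈ 1.7.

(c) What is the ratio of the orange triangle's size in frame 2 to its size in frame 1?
0.6×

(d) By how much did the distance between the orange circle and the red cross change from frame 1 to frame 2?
-0.6

Distance in frame 1: 2.0. Distance in frame 2: 1.4.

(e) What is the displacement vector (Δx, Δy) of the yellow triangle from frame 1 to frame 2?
(-4.2, -0.7)

The yellow triangle was at (7.6, 10.7) in frame 1 and (3.4, 10.0) in frame 2.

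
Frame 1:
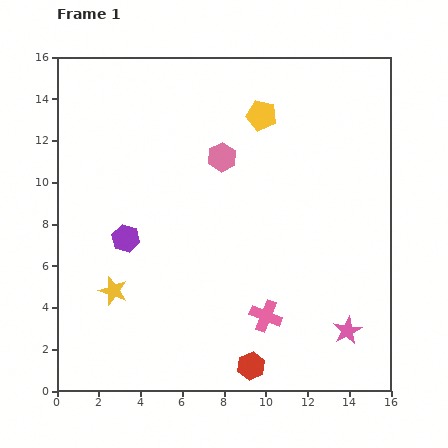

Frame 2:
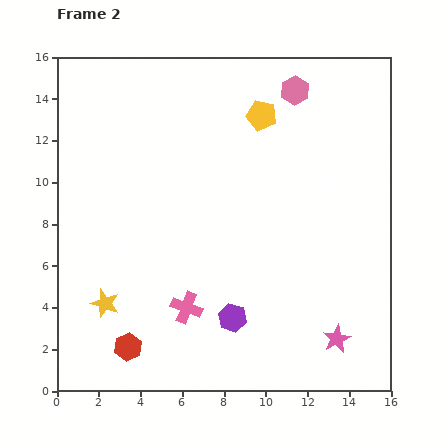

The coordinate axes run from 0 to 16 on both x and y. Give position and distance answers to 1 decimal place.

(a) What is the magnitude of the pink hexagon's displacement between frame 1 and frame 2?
4.7

The pink hexagon moved from (7.9, 11.2) to (11.4, 14.4), a distance of √(3.5² + 3.2²) ≈ 4.7.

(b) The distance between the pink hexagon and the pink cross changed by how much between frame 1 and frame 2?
+3.7

Distance in frame 1: 7.9. Distance in frame 2: 11.6.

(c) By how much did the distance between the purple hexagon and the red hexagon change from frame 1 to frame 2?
-3.4

Distance in frame 1: 8.6. Distance in frame 2: 5.2.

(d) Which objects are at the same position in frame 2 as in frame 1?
the yellow pentagon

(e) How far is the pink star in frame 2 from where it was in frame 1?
0.6

The pink star moved from (13.9, 2.9) to (13.4, 2.5), a distance of √(0.5² + 0.4²) ≈ 0.6.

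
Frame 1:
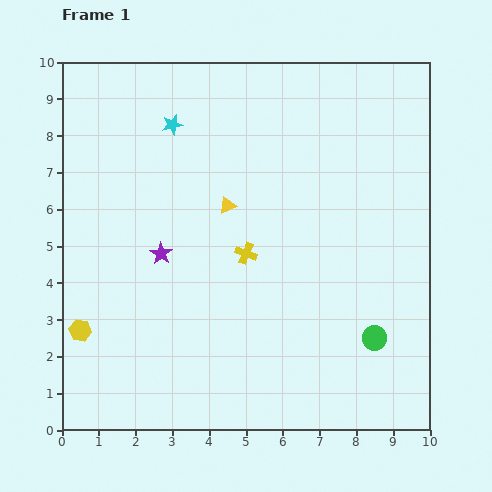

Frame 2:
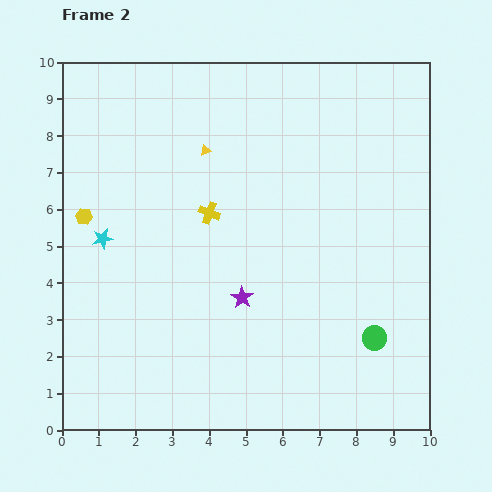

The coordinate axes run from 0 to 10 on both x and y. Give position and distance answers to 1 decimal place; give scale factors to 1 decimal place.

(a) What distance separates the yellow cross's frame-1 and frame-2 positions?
1.5

The yellow cross moved from (5.0, 4.8) to (4.0, 5.9), a distance of √(1.0² + 1.1²) ≈ 1.5.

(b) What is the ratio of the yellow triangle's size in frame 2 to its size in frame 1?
0.6×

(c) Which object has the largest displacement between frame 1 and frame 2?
the cyan star

(moved 3.6; next 3.1)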